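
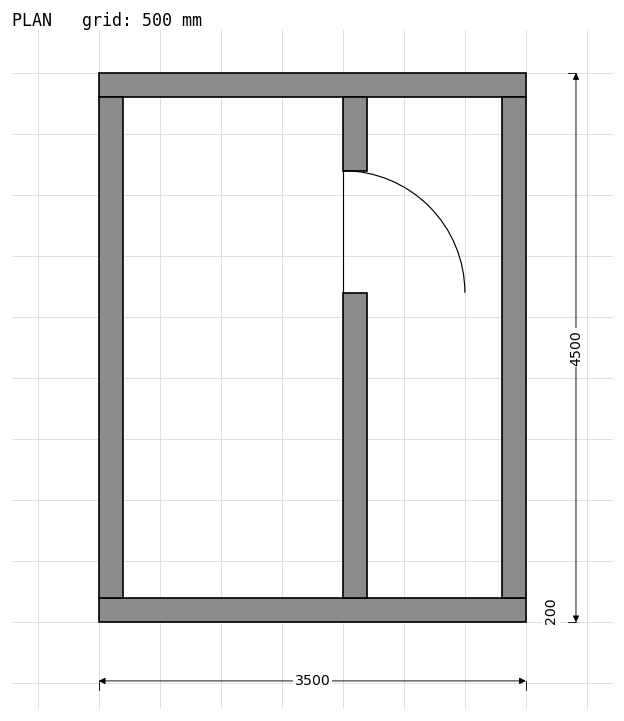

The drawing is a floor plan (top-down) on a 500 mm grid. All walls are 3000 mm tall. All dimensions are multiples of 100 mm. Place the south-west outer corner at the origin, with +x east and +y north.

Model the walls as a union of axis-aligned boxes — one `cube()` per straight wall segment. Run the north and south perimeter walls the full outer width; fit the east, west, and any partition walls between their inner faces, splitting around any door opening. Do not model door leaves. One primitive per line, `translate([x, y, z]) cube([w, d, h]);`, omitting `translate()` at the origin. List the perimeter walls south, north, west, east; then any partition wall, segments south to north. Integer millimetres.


cube([3500, 200, 3000]);
translate([0, 4300, 0]) cube([3500, 200, 3000]);
translate([0, 200, 0]) cube([200, 4100, 3000]);
translate([3300, 200, 0]) cube([200, 4100, 3000]);
translate([2000, 200, 0]) cube([200, 2500, 3000]);
translate([2000, 3700, 0]) cube([200, 600, 3000]);


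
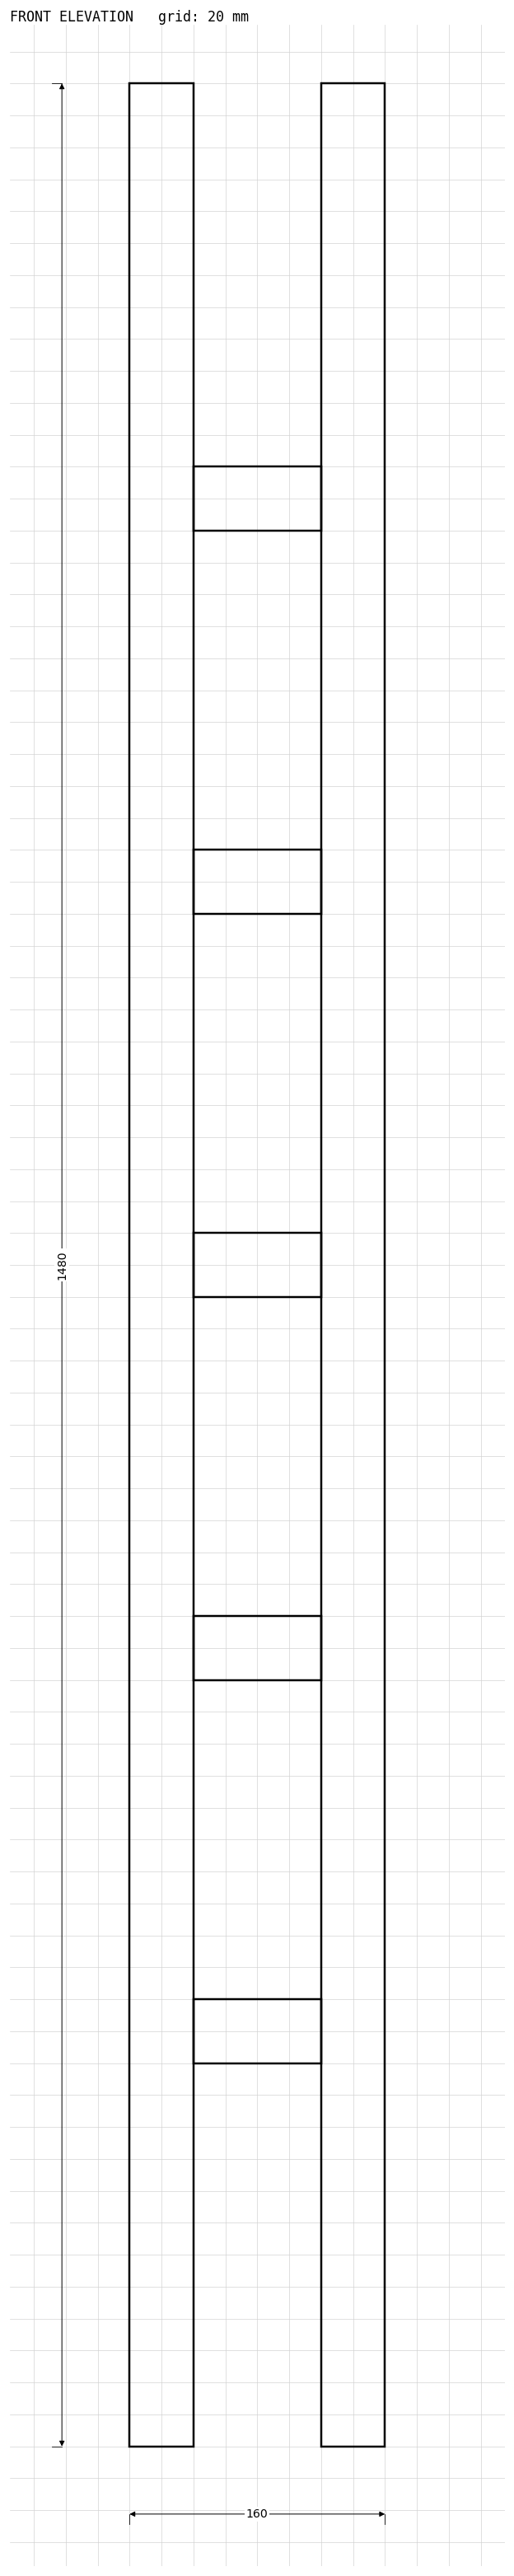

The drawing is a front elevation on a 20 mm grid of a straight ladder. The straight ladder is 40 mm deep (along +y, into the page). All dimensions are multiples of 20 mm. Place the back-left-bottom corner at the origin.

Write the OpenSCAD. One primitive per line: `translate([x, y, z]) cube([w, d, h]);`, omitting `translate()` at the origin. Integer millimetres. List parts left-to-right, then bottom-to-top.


cube([40, 40, 1480]);
translate([40, 0, 240]) cube([80, 40, 40]);
translate([40, 0, 480]) cube([80, 40, 40]);
translate([40, 0, 720]) cube([80, 40, 40]);
translate([40, 0, 960]) cube([80, 40, 40]);
translate([40, 0, 1200]) cube([80, 40, 40]);
translate([120, 0, 0]) cube([40, 40, 1480]);


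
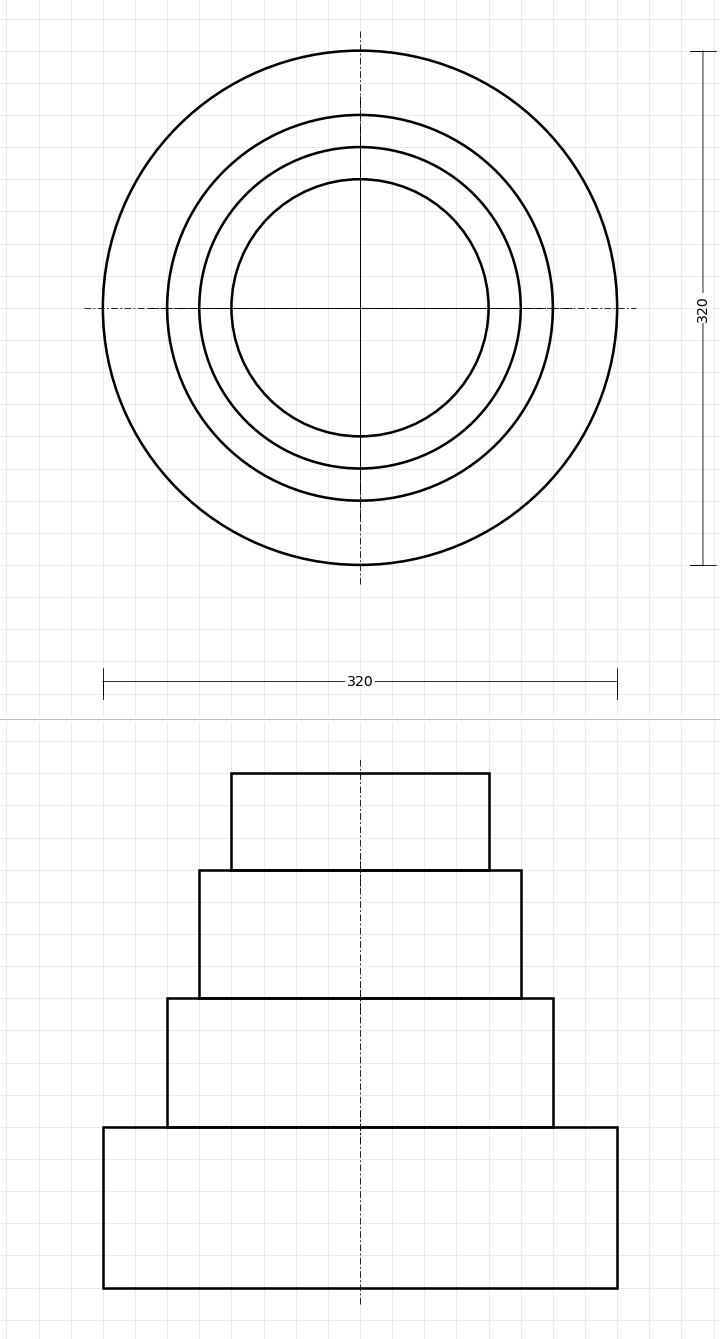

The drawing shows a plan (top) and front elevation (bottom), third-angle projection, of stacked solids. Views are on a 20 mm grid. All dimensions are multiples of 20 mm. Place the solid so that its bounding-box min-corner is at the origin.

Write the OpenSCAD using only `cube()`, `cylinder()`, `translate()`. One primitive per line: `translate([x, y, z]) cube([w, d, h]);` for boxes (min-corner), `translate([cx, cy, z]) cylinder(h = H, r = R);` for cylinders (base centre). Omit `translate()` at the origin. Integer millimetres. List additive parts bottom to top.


translate([160, 160, 0]) cylinder(h = 100, r = 160);
translate([160, 160, 100]) cylinder(h = 80, r = 120);
translate([160, 160, 180]) cylinder(h = 80, r = 100);
translate([160, 160, 260]) cylinder(h = 60, r = 80);


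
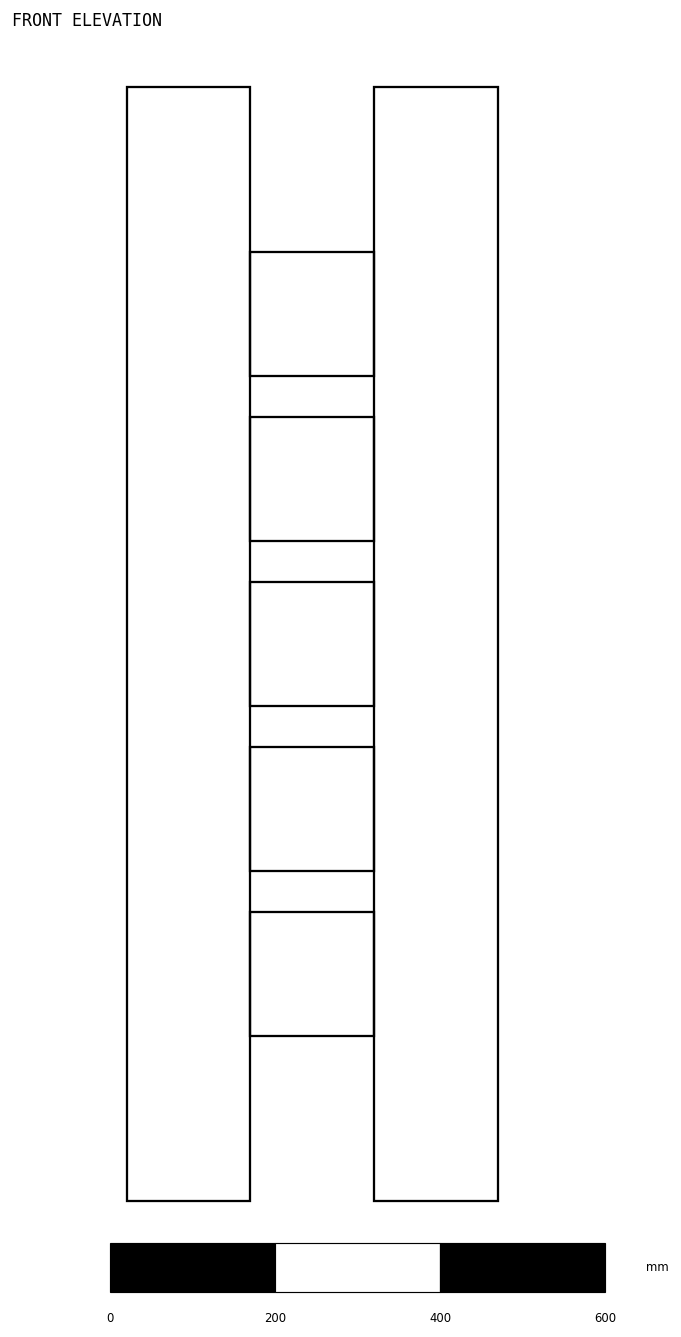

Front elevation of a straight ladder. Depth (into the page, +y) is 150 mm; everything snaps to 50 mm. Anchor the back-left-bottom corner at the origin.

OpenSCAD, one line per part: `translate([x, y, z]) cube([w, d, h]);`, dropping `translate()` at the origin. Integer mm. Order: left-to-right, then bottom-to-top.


cube([150, 150, 1350]);
translate([150, 0, 200]) cube([150, 150, 150]);
translate([150, 0, 400]) cube([150, 150, 150]);
translate([150, 0, 600]) cube([150, 150, 150]);
translate([150, 0, 800]) cube([150, 150, 150]);
translate([150, 0, 1000]) cube([150, 150, 150]);
translate([300, 0, 0]) cube([150, 150, 1350]);


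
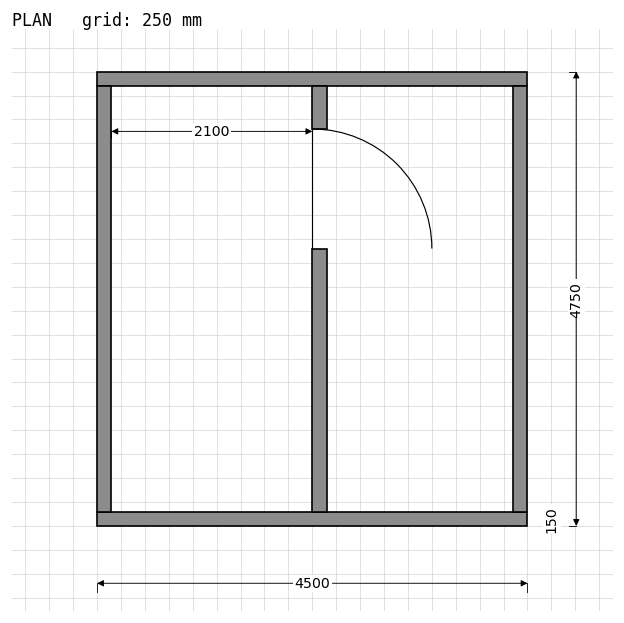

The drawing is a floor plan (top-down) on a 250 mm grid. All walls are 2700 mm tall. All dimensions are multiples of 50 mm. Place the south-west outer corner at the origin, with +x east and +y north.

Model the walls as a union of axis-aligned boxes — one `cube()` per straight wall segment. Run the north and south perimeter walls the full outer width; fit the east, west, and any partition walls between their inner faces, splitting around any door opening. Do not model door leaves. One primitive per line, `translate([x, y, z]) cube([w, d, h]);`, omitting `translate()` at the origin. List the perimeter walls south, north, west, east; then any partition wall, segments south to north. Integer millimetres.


cube([4500, 150, 2700]);
translate([0, 4600, 0]) cube([4500, 150, 2700]);
translate([0, 150, 0]) cube([150, 4450, 2700]);
translate([4350, 150, 0]) cube([150, 4450, 2700]);
translate([2250, 150, 0]) cube([150, 2750, 2700]);
translate([2250, 4150, 0]) cube([150, 450, 2700]);


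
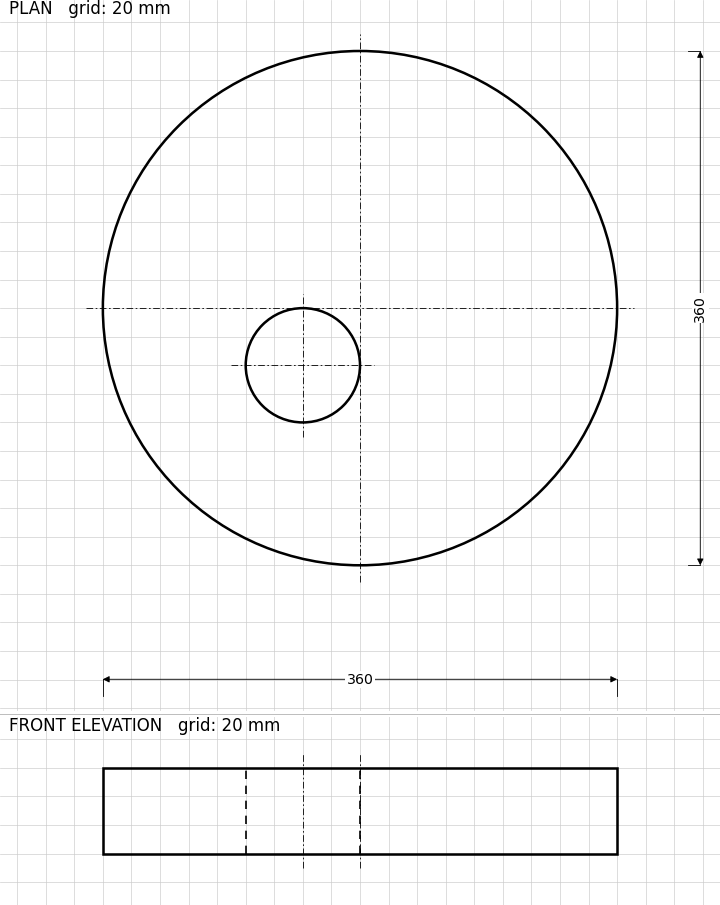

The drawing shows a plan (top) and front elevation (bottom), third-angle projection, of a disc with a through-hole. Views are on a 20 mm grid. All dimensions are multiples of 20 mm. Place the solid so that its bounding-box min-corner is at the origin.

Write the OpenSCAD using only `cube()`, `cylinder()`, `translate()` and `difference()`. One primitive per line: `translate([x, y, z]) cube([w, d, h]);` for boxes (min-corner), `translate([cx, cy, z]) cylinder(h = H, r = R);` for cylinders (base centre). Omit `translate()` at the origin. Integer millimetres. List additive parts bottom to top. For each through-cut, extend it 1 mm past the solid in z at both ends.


difference() {
  translate([180, 180, 0]) cylinder(h = 60, r = 180);
  translate([140, 140, -1]) cylinder(h = 62, r = 40);
}


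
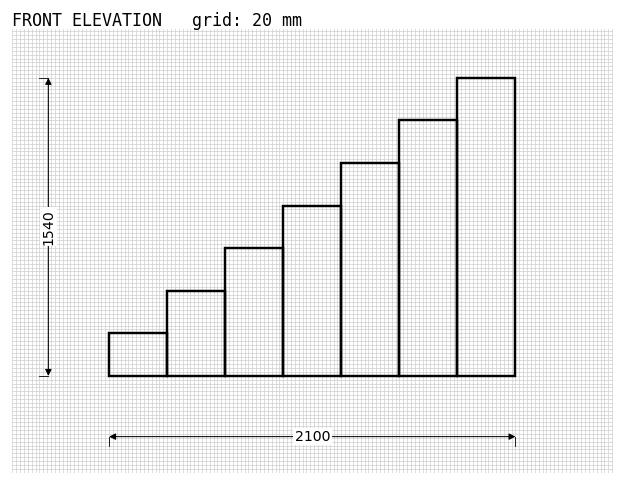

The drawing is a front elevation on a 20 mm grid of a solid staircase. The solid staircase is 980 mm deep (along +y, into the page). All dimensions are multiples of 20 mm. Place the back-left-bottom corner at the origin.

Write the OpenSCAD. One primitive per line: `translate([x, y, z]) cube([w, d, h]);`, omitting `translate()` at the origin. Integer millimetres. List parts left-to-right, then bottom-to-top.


cube([300, 980, 220]);
translate([300, 0, 0]) cube([300, 980, 440]);
translate([600, 0, 0]) cube([300, 980, 660]);
translate([900, 0, 0]) cube([300, 980, 880]);
translate([1200, 0, 0]) cube([300, 980, 1100]);
translate([1500, 0, 0]) cube([300, 980, 1320]);
translate([1800, 0, 0]) cube([300, 980, 1540]);


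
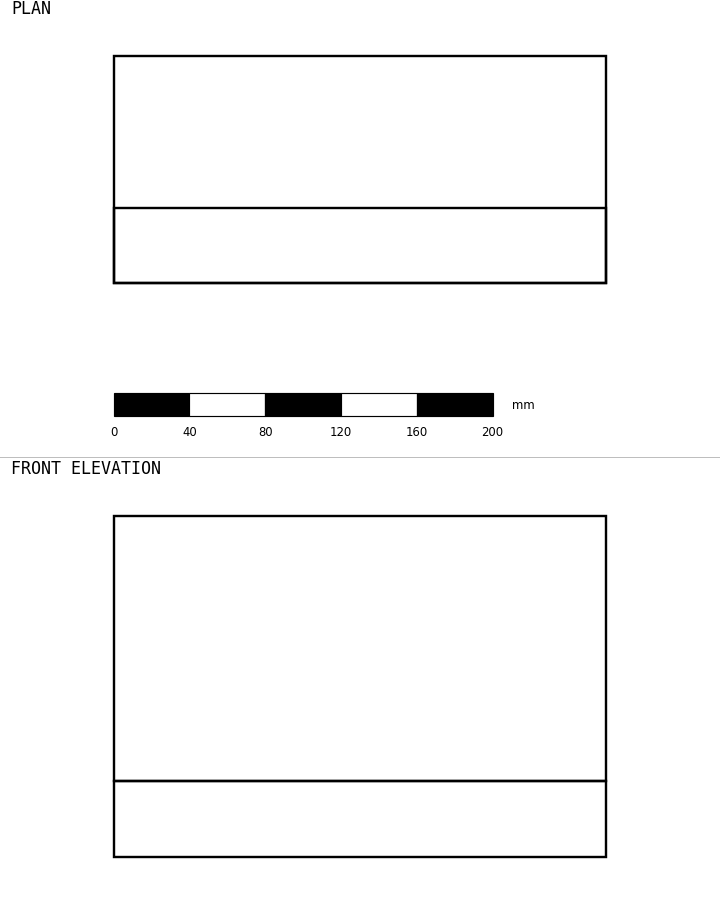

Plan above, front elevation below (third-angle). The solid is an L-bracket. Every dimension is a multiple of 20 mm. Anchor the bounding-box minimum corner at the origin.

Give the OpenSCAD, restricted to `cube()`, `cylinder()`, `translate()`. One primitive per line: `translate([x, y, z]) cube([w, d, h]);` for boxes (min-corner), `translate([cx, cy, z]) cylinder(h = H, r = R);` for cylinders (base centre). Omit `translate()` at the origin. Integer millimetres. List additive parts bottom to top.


cube([260, 120, 40]);
translate([0, 0, 40]) cube([260, 40, 140]);


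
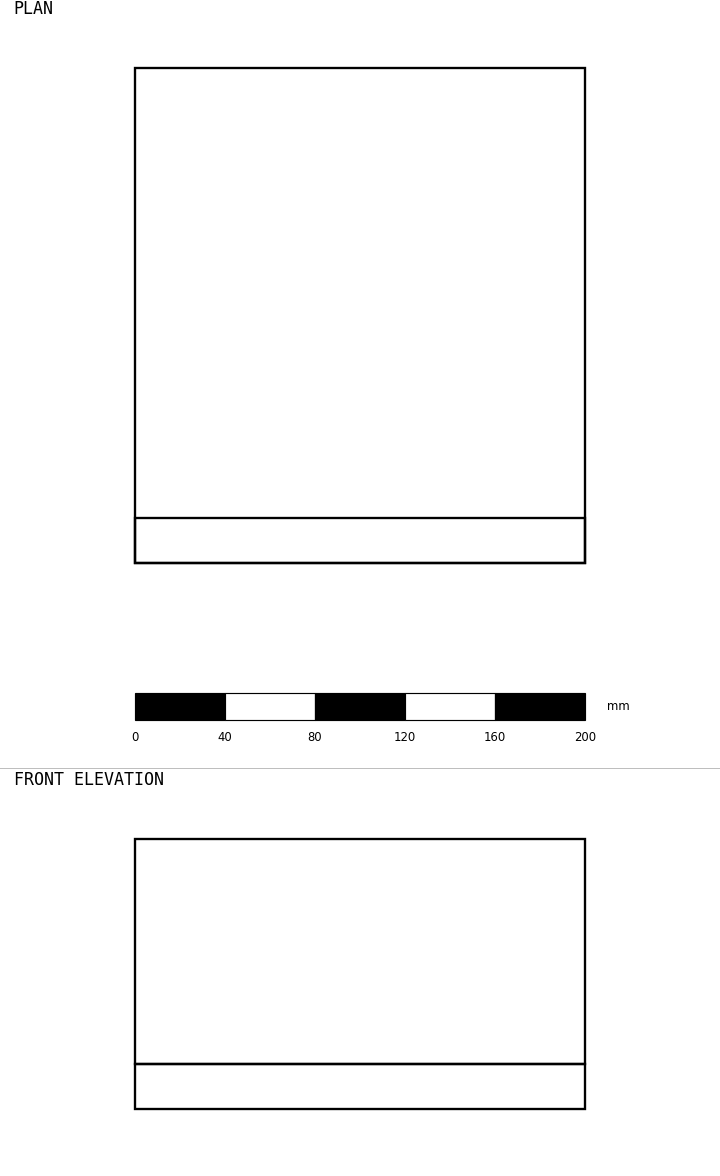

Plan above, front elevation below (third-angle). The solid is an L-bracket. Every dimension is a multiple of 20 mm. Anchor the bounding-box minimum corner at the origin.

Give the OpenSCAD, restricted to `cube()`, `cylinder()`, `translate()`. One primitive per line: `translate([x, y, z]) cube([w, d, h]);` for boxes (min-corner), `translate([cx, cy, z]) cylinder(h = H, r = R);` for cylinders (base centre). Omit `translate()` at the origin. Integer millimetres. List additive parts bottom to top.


cube([200, 220, 20]);
translate([0, 0, 20]) cube([200, 20, 100]);


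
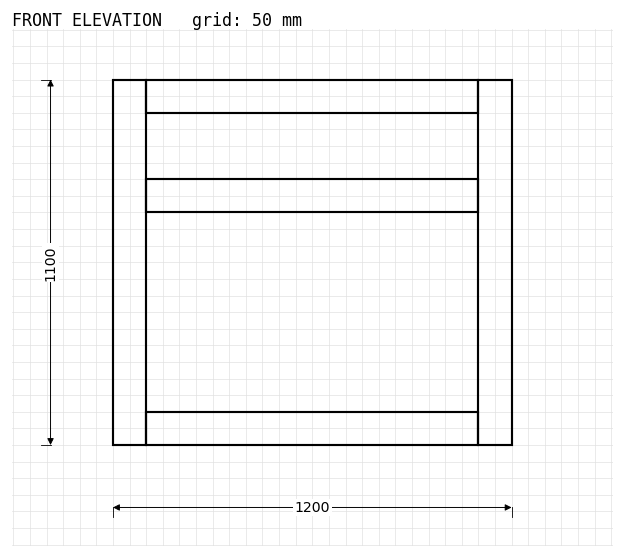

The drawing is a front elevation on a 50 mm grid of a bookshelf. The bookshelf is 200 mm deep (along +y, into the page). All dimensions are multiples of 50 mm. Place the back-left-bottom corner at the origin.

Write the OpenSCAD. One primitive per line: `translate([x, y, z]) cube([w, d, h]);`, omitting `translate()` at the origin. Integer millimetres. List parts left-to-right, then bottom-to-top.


cube([100, 200, 1100]);
translate([100, 0, 0]) cube([1000, 200, 100]);
translate([100, 0, 700]) cube([1000, 200, 100]);
translate([100, 0, 1000]) cube([1000, 200, 100]);
translate([1100, 0, 0]) cube([100, 200, 1100]);


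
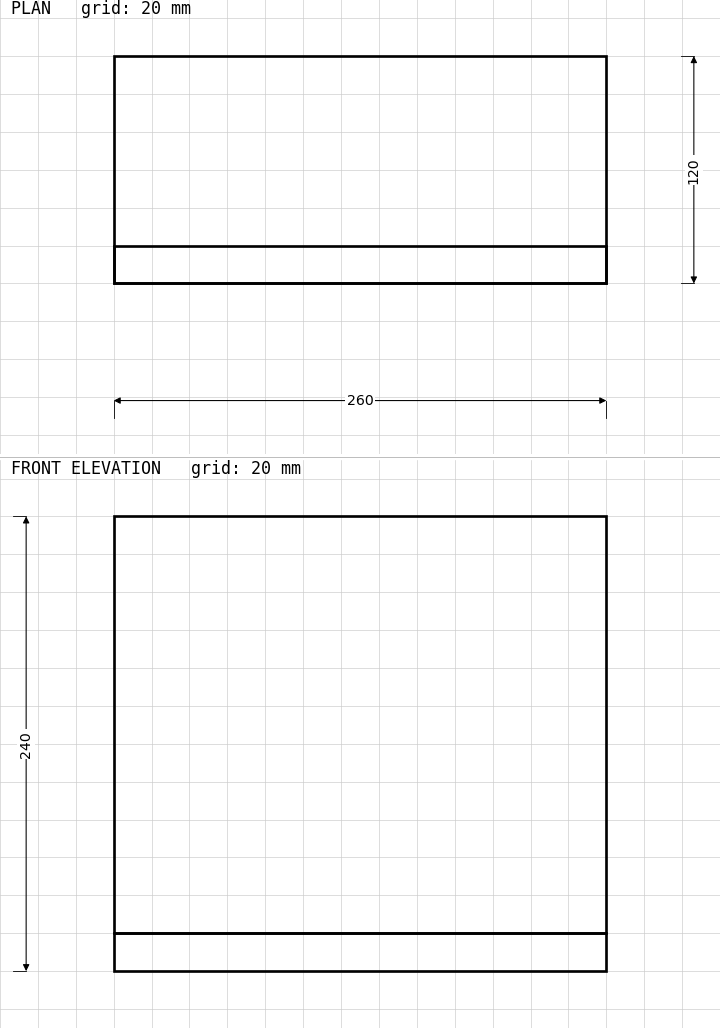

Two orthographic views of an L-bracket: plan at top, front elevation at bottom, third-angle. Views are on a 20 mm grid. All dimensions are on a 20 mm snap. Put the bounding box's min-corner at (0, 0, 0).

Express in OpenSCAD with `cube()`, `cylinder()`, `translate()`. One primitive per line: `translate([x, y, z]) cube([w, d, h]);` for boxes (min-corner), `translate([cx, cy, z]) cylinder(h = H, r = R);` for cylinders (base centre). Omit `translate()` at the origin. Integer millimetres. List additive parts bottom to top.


cube([260, 120, 20]);
translate([0, 0, 20]) cube([260, 20, 220]);


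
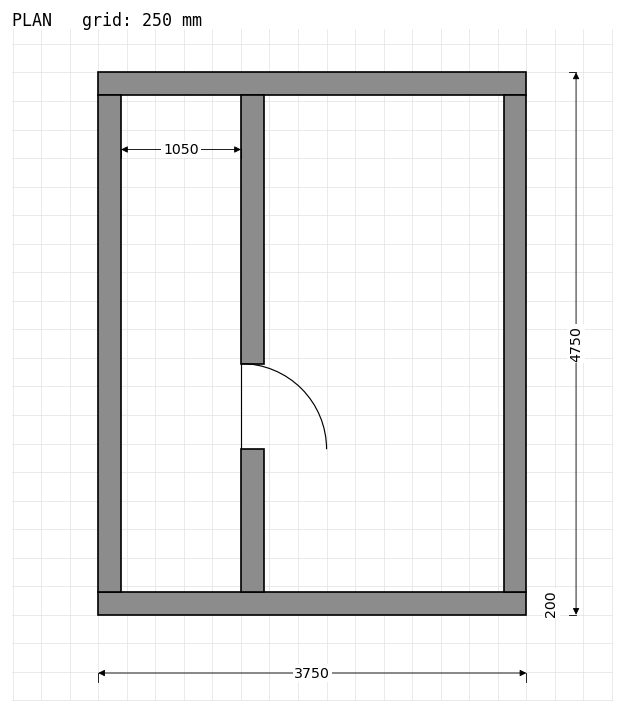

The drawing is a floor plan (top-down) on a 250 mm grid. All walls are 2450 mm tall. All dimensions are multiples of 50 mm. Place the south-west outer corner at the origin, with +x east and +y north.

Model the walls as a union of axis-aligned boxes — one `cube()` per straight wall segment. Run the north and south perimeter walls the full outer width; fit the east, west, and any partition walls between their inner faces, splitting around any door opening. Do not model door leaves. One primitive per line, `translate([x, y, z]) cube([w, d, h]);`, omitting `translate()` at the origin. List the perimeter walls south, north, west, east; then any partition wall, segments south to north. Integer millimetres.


cube([3750, 200, 2450]);
translate([0, 4550, 0]) cube([3750, 200, 2450]);
translate([0, 200, 0]) cube([200, 4350, 2450]);
translate([3550, 200, 0]) cube([200, 4350, 2450]);
translate([1250, 200, 0]) cube([200, 1250, 2450]);
translate([1250, 2200, 0]) cube([200, 2350, 2450]);


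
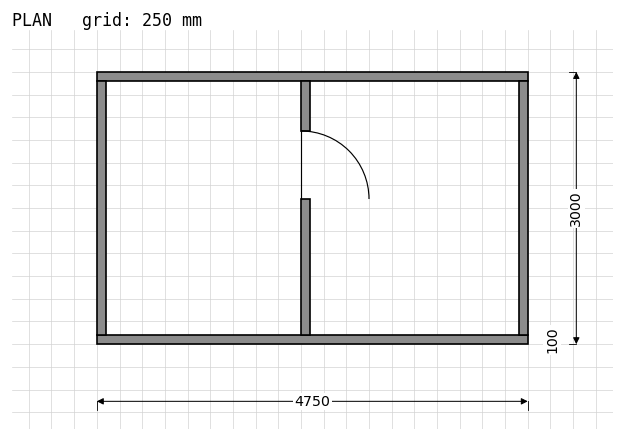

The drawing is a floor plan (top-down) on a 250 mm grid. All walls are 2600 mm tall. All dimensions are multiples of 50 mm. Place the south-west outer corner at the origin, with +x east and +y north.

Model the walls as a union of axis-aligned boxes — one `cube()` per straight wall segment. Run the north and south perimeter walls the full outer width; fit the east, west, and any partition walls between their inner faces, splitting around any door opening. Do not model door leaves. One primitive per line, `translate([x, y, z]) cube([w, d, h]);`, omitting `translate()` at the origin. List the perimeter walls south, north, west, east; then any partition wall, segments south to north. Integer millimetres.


cube([4750, 100, 2600]);
translate([0, 2900, 0]) cube([4750, 100, 2600]);
translate([0, 100, 0]) cube([100, 2800, 2600]);
translate([4650, 100, 0]) cube([100, 2800, 2600]);
translate([2250, 100, 0]) cube([100, 1500, 2600]);
translate([2250, 2350, 0]) cube([100, 550, 2600]);


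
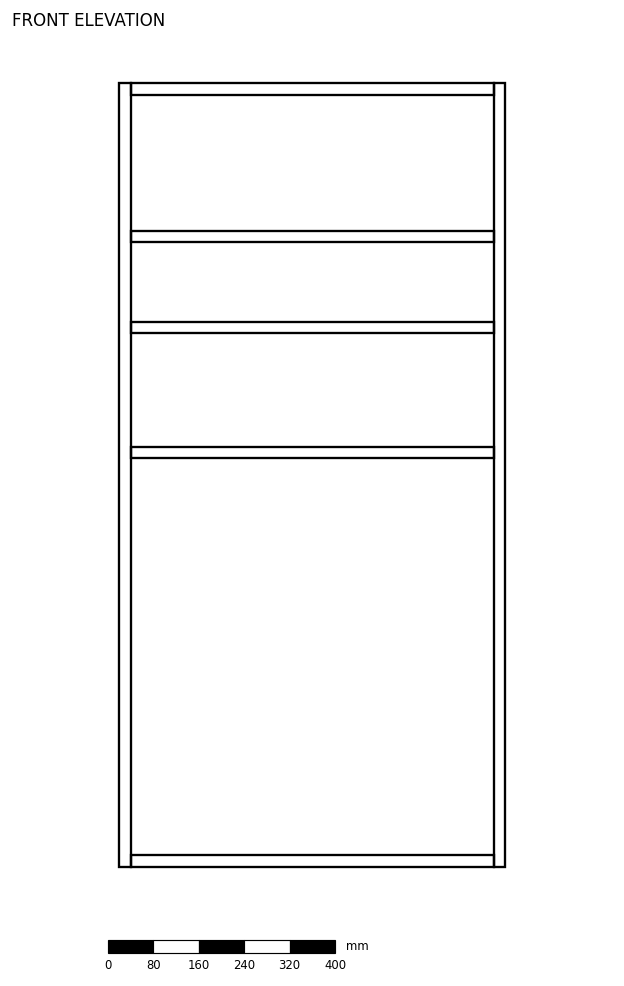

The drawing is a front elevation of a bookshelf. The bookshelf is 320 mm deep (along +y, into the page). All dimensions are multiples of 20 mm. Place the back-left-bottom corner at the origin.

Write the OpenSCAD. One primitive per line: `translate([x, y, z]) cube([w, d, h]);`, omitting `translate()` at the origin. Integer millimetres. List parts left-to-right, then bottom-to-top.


cube([20, 320, 1380]);
translate([20, 0, 0]) cube([640, 320, 20]);
translate([20, 0, 720]) cube([640, 320, 20]);
translate([20, 0, 940]) cube([640, 320, 20]);
translate([20, 0, 1100]) cube([640, 320, 20]);
translate([20, 0, 1360]) cube([640, 320, 20]);
translate([660, 0, 0]) cube([20, 320, 1380]);


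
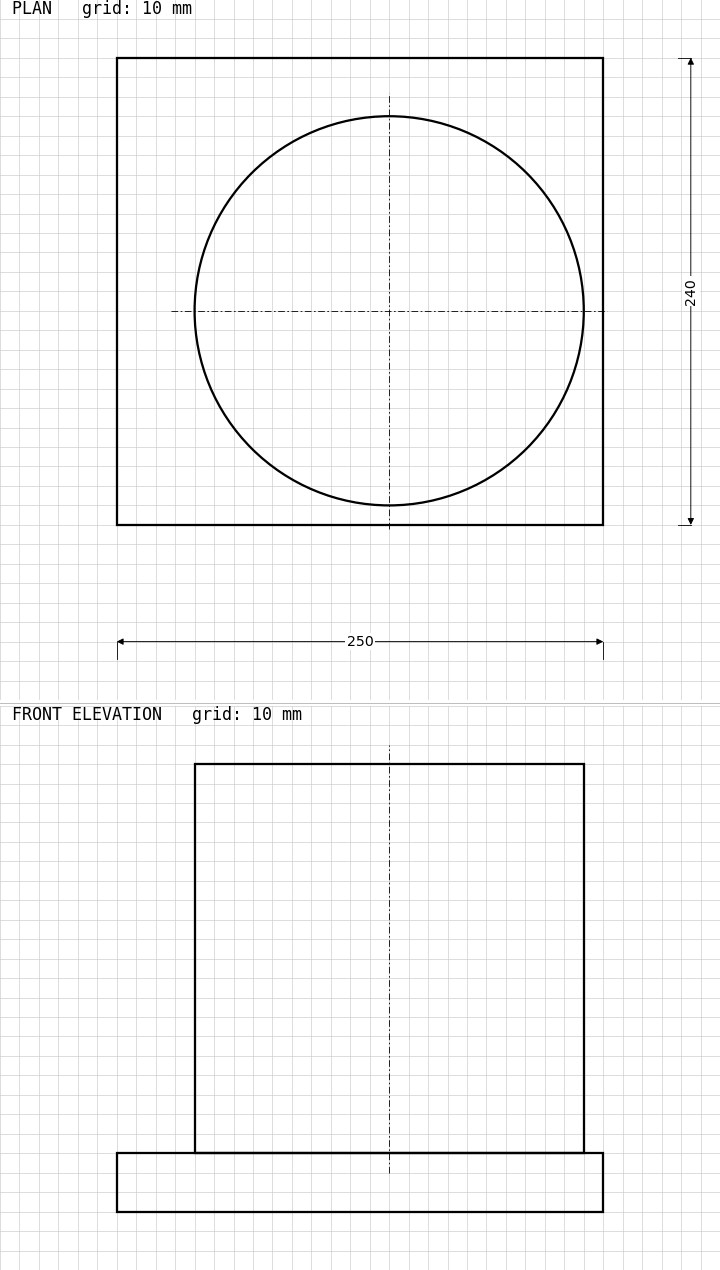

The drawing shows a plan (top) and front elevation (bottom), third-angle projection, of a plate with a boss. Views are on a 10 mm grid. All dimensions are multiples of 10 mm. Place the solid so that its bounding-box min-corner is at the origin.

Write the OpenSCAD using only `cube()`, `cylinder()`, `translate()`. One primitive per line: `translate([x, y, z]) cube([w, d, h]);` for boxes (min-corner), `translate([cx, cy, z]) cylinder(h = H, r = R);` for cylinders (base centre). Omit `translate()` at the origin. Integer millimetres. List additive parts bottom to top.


cube([250, 240, 30]);
translate([140, 110, 30]) cylinder(h = 200, r = 100);


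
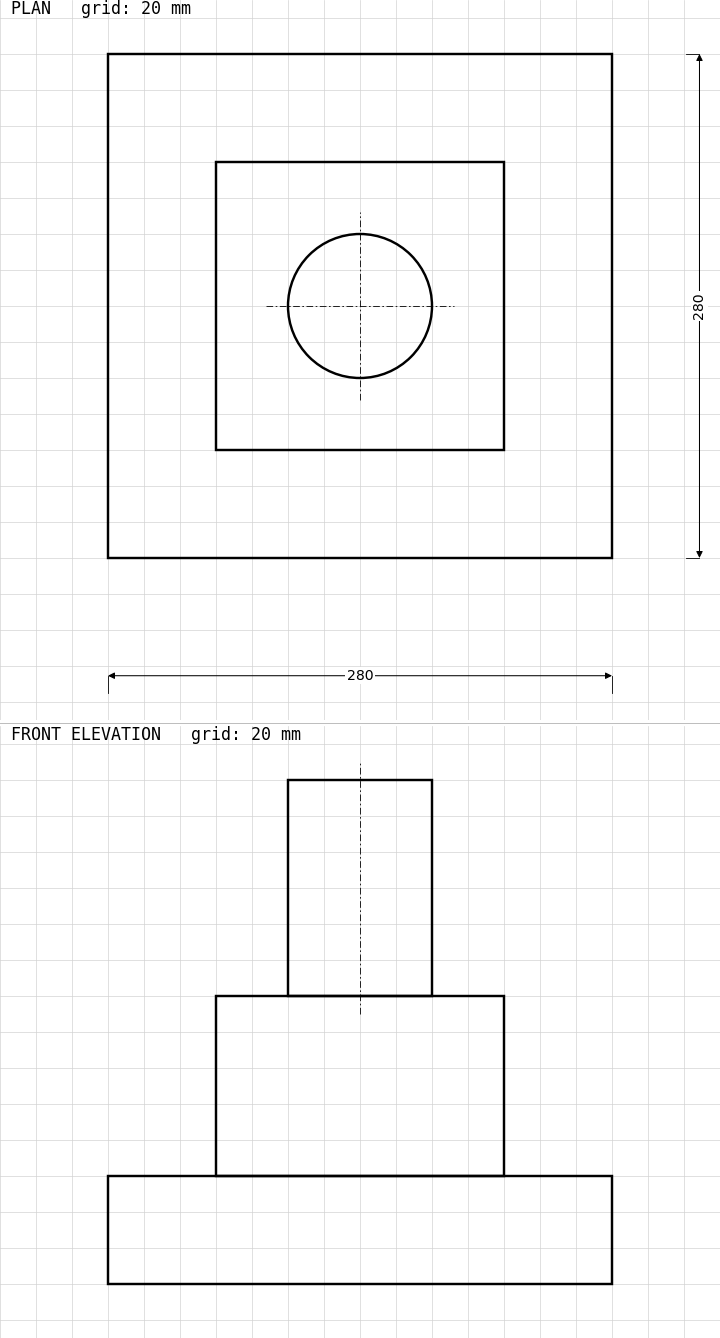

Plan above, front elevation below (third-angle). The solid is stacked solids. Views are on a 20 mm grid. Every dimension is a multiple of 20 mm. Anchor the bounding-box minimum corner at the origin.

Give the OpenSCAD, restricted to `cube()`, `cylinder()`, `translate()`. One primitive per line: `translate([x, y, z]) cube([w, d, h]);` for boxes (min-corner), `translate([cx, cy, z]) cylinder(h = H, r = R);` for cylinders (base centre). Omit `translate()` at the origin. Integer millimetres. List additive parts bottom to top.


cube([280, 280, 60]);
translate([60, 60, 60]) cube([160, 160, 100]);
translate([140, 140, 160]) cylinder(h = 120, r = 40);


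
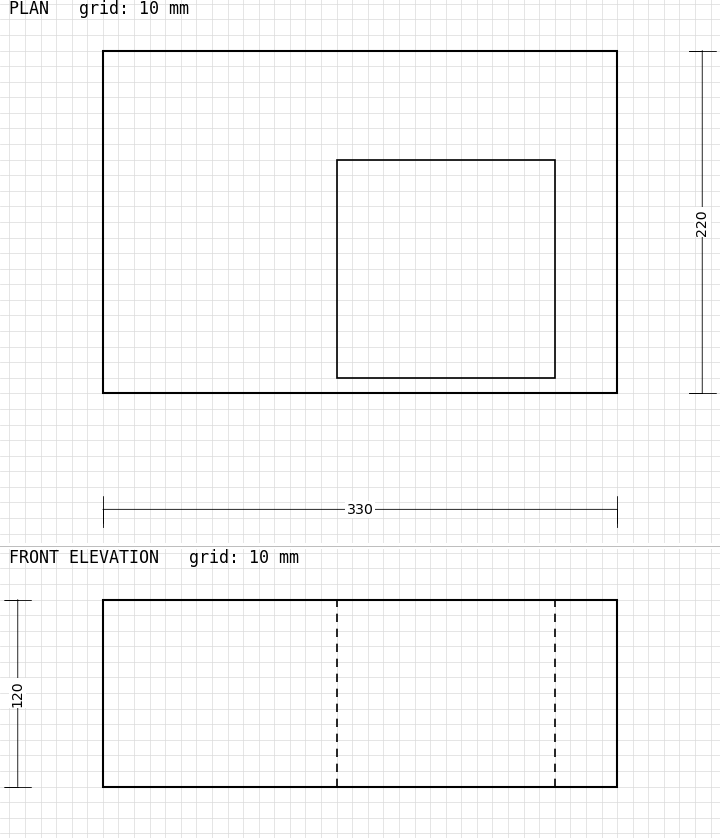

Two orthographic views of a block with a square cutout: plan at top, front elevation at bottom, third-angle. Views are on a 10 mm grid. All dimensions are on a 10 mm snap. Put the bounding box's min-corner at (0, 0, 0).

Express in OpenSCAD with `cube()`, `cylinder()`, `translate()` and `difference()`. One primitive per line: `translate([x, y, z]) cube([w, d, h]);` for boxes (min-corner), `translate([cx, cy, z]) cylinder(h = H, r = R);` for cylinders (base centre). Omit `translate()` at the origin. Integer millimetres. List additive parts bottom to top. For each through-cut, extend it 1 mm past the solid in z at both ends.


difference() {
  cube([330, 220, 120]);
  translate([150, 10, -1]) cube([140, 140, 122]);
}


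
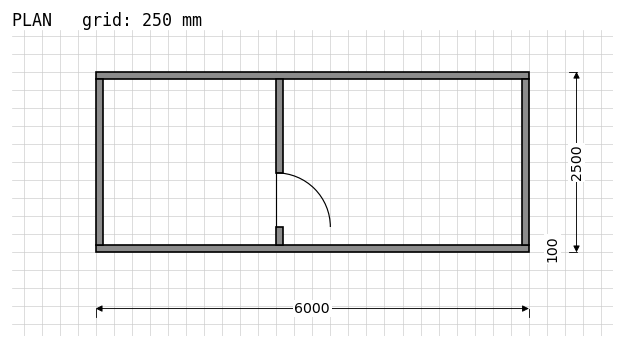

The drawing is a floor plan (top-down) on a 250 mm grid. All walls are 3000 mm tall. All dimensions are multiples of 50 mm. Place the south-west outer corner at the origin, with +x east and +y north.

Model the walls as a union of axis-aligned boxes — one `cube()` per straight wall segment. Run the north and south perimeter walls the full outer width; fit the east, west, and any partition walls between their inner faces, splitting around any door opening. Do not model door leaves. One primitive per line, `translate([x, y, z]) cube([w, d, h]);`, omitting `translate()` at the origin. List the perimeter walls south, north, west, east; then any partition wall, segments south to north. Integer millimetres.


cube([6000, 100, 3000]);
translate([0, 2400, 0]) cube([6000, 100, 3000]);
translate([0, 100, 0]) cube([100, 2300, 3000]);
translate([5900, 100, 0]) cube([100, 2300, 3000]);
translate([2500, 100, 0]) cube([100, 250, 3000]);
translate([2500, 1100, 0]) cube([100, 1300, 3000]);


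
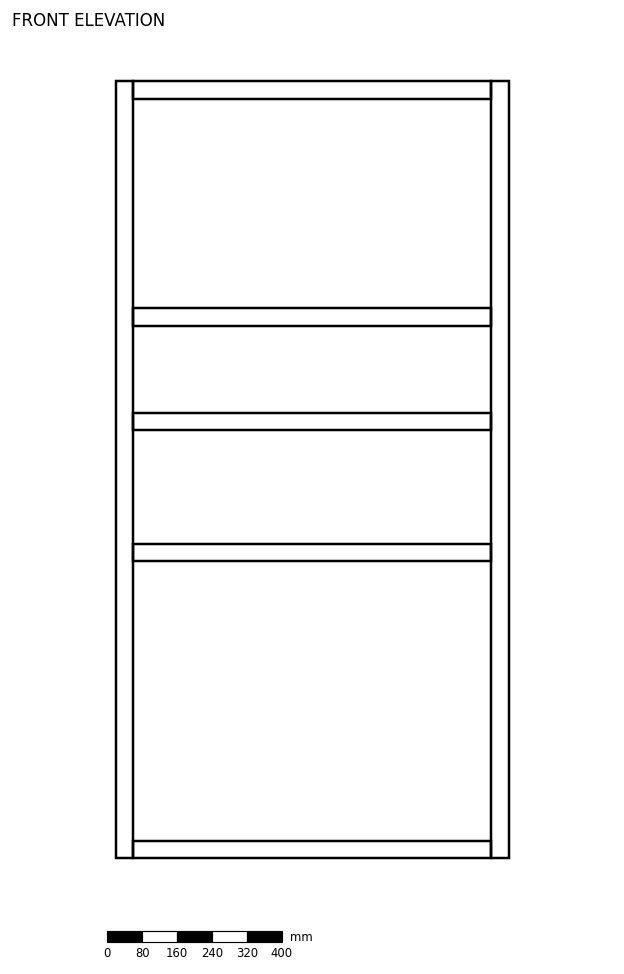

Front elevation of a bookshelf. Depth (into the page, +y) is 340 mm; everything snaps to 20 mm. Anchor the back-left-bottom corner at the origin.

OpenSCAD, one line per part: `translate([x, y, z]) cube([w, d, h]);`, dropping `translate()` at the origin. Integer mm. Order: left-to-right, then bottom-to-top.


cube([40, 340, 1780]);
translate([40, 0, 0]) cube([820, 340, 40]);
translate([40, 0, 680]) cube([820, 340, 40]);
translate([40, 0, 980]) cube([820, 340, 40]);
translate([40, 0, 1220]) cube([820, 340, 40]);
translate([40, 0, 1740]) cube([820, 340, 40]);
translate([860, 0, 0]) cube([40, 340, 1780]);


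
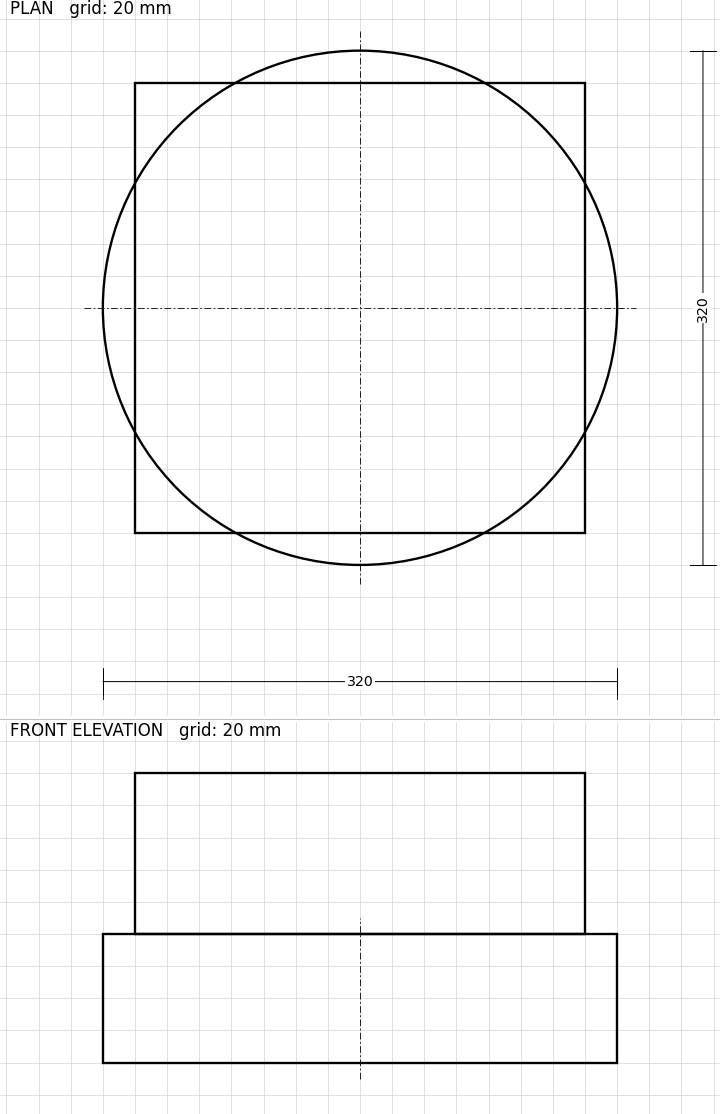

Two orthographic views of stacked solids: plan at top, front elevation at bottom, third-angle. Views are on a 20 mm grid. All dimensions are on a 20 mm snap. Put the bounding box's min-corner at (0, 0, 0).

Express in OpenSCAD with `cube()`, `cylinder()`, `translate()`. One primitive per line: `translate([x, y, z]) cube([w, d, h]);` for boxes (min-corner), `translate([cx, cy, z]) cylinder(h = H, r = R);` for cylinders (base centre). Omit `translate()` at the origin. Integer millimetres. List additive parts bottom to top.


translate([160, 160, 0]) cylinder(h = 80, r = 160);
translate([20, 20, 80]) cube([280, 280, 100]);


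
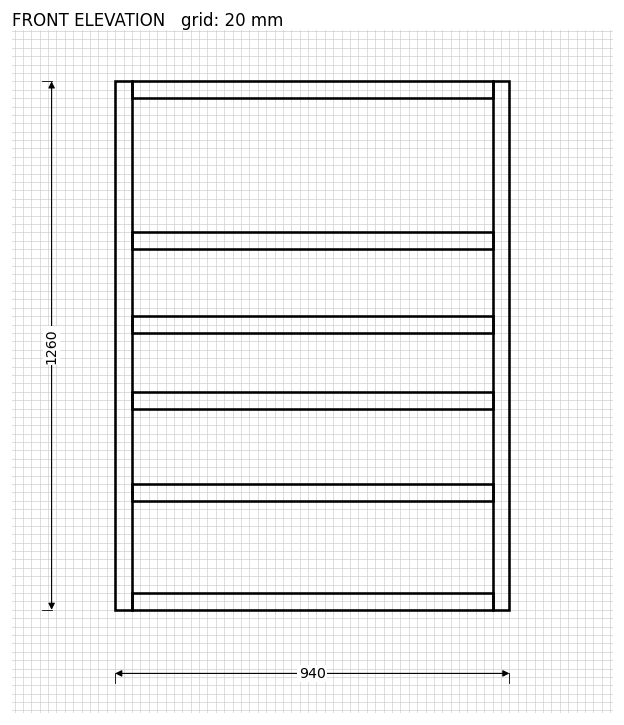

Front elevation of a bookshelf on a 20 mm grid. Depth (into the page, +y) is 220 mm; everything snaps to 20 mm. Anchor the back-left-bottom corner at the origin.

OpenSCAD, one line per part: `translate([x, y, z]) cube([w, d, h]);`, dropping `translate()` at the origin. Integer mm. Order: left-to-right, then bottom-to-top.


cube([40, 220, 1260]);
translate([40, 0, 0]) cube([860, 220, 40]);
translate([40, 0, 260]) cube([860, 220, 40]);
translate([40, 0, 480]) cube([860, 220, 40]);
translate([40, 0, 660]) cube([860, 220, 40]);
translate([40, 0, 860]) cube([860, 220, 40]);
translate([40, 0, 1220]) cube([860, 220, 40]);
translate([900, 0, 0]) cube([40, 220, 1260]);


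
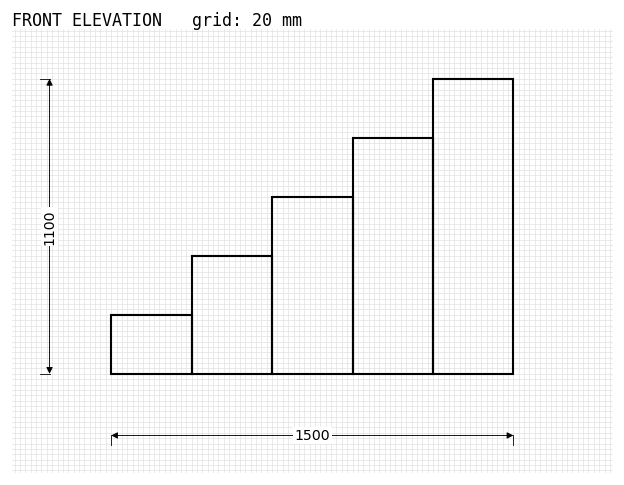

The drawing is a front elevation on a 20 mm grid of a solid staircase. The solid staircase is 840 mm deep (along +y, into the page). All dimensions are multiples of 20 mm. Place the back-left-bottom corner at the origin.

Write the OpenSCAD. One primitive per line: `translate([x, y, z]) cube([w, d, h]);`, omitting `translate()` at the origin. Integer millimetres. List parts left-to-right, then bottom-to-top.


cube([300, 840, 220]);
translate([300, 0, 0]) cube([300, 840, 440]);
translate([600, 0, 0]) cube([300, 840, 660]);
translate([900, 0, 0]) cube([300, 840, 880]);
translate([1200, 0, 0]) cube([300, 840, 1100]);


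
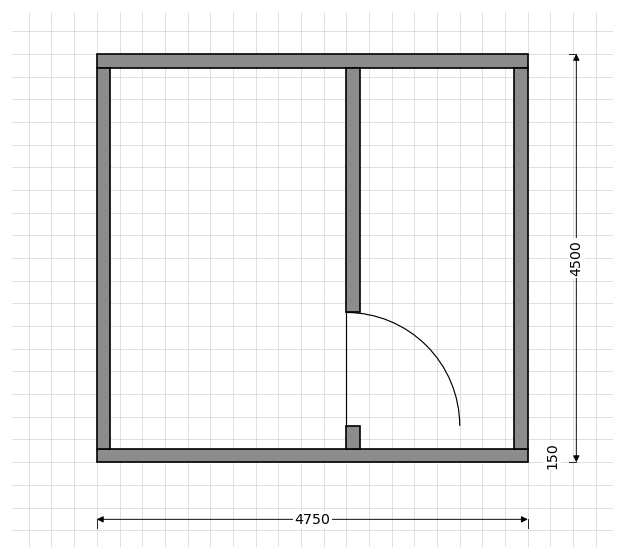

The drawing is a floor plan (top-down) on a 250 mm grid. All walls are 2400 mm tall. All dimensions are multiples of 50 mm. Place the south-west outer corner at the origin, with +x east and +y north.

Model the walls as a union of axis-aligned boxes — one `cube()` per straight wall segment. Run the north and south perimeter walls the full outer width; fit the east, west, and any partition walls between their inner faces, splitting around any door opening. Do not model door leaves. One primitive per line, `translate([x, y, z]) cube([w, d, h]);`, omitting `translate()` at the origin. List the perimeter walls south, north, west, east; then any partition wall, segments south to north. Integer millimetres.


cube([4750, 150, 2400]);
translate([0, 4350, 0]) cube([4750, 150, 2400]);
translate([0, 150, 0]) cube([150, 4200, 2400]);
translate([4600, 150, 0]) cube([150, 4200, 2400]);
translate([2750, 150, 0]) cube([150, 250, 2400]);
translate([2750, 1650, 0]) cube([150, 2700, 2400]);


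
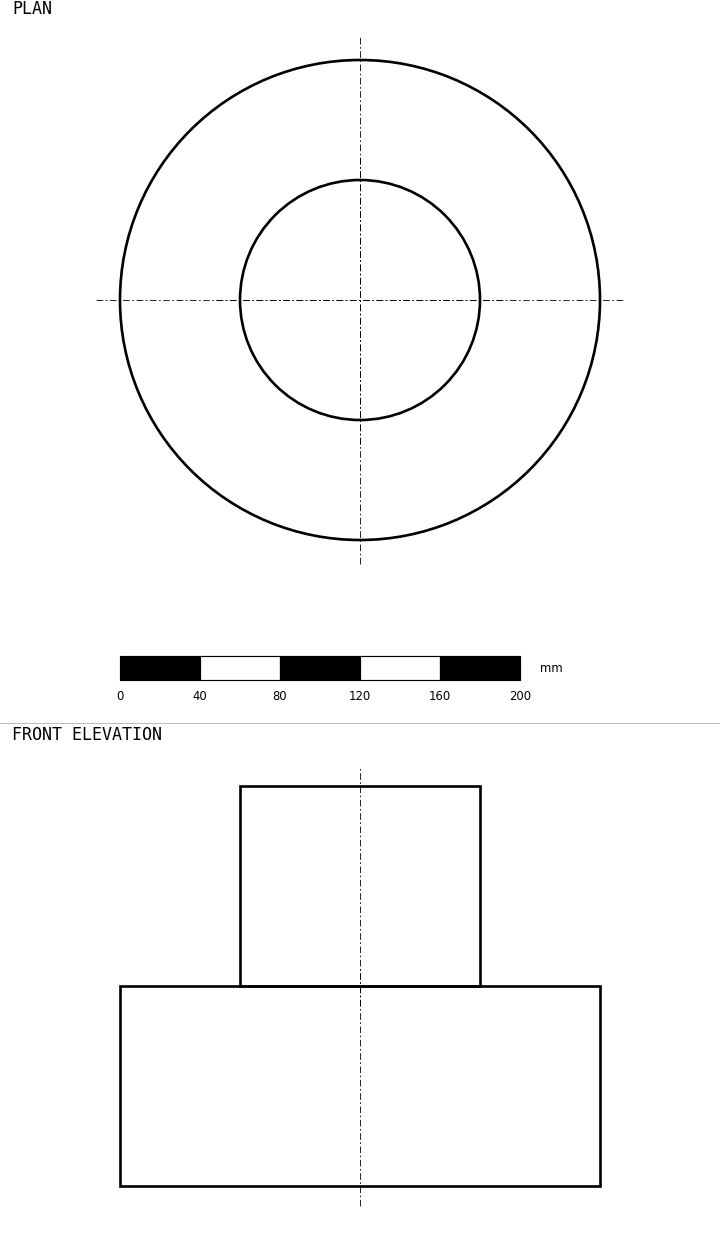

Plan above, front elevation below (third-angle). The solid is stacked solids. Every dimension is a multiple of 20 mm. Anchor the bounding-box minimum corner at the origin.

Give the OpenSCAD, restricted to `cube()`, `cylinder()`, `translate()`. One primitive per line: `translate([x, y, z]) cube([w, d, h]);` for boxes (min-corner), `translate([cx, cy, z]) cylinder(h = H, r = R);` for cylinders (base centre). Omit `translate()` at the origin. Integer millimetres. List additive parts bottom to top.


translate([120, 120, 0]) cylinder(h = 100, r = 120);
translate([120, 120, 100]) cylinder(h = 100, r = 60);


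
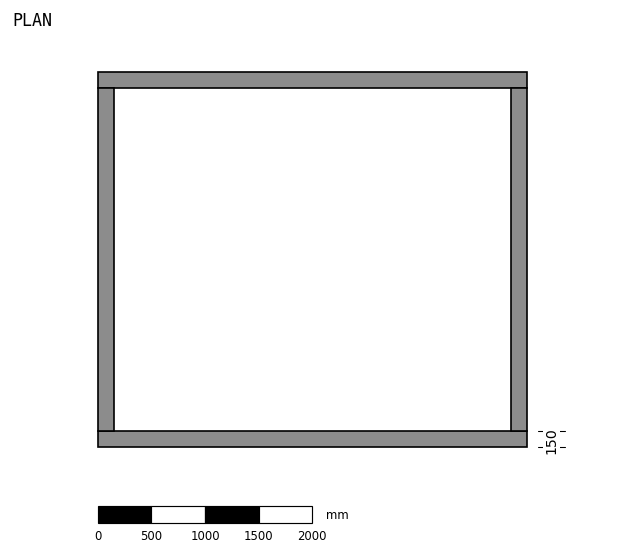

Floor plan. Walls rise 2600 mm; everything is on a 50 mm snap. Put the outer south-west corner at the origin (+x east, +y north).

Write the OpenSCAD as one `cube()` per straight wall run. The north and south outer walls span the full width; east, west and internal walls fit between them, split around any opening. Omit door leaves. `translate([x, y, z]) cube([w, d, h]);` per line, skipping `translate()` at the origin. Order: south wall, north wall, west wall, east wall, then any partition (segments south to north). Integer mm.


cube([4000, 150, 2600]);
translate([0, 3350, 0]) cube([4000, 150, 2600]);
translate([0, 150, 0]) cube([150, 3200, 2600]);
translate([3850, 150, 0]) cube([150, 3200, 2600]);


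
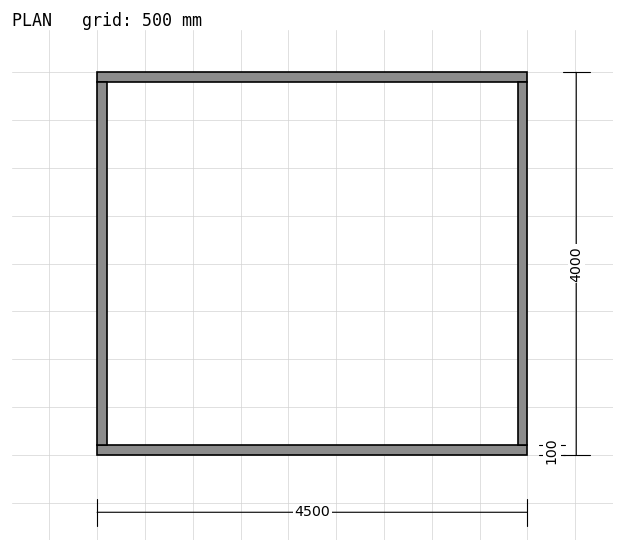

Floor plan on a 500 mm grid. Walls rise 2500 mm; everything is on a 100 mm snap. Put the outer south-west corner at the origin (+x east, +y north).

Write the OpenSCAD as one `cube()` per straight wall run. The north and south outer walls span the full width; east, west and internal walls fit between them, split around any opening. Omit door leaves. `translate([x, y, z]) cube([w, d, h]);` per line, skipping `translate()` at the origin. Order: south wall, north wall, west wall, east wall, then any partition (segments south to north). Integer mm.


cube([4500, 100, 2500]);
translate([0, 3900, 0]) cube([4500, 100, 2500]);
translate([0, 100, 0]) cube([100, 3800, 2500]);
translate([4400, 100, 0]) cube([100, 3800, 2500]);


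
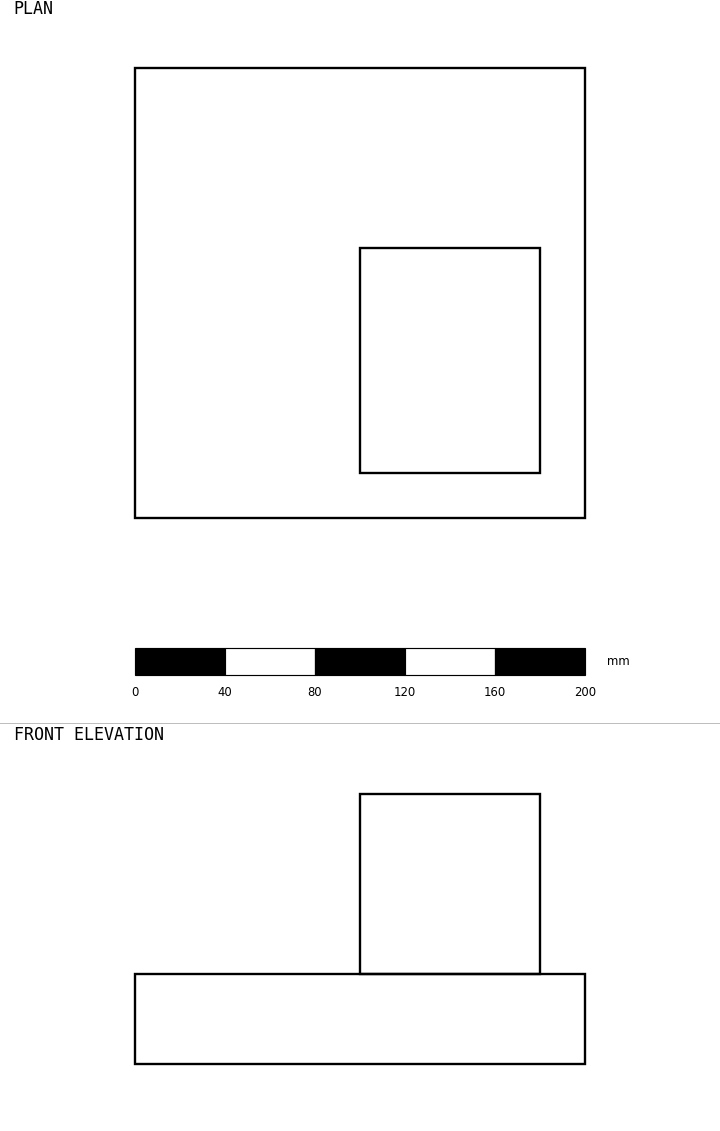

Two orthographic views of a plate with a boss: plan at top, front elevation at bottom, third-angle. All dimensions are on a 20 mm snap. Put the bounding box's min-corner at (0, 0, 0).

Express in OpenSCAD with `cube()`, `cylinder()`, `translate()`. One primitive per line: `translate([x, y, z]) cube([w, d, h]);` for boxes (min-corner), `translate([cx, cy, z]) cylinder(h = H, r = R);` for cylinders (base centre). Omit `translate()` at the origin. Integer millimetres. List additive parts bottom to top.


cube([200, 200, 40]);
translate([100, 20, 40]) cube([80, 100, 80]);


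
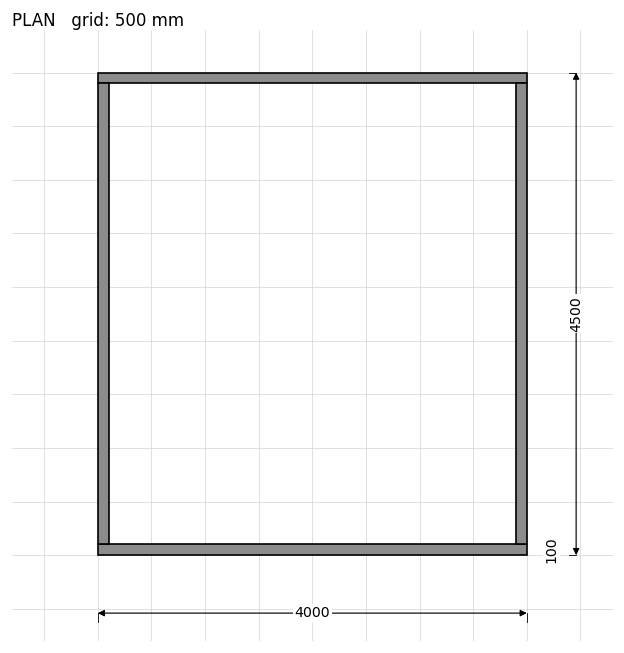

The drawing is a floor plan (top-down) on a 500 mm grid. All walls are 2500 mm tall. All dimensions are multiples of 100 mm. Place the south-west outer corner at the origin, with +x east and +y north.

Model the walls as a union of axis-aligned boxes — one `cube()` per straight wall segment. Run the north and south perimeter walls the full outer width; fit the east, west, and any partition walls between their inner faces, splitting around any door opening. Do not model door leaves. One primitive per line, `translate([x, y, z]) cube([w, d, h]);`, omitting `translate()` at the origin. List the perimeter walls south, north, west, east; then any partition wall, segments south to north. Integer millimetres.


cube([4000, 100, 2500]);
translate([0, 4400, 0]) cube([4000, 100, 2500]);
translate([0, 100, 0]) cube([100, 4300, 2500]);
translate([3900, 100, 0]) cube([100, 4300, 2500]);


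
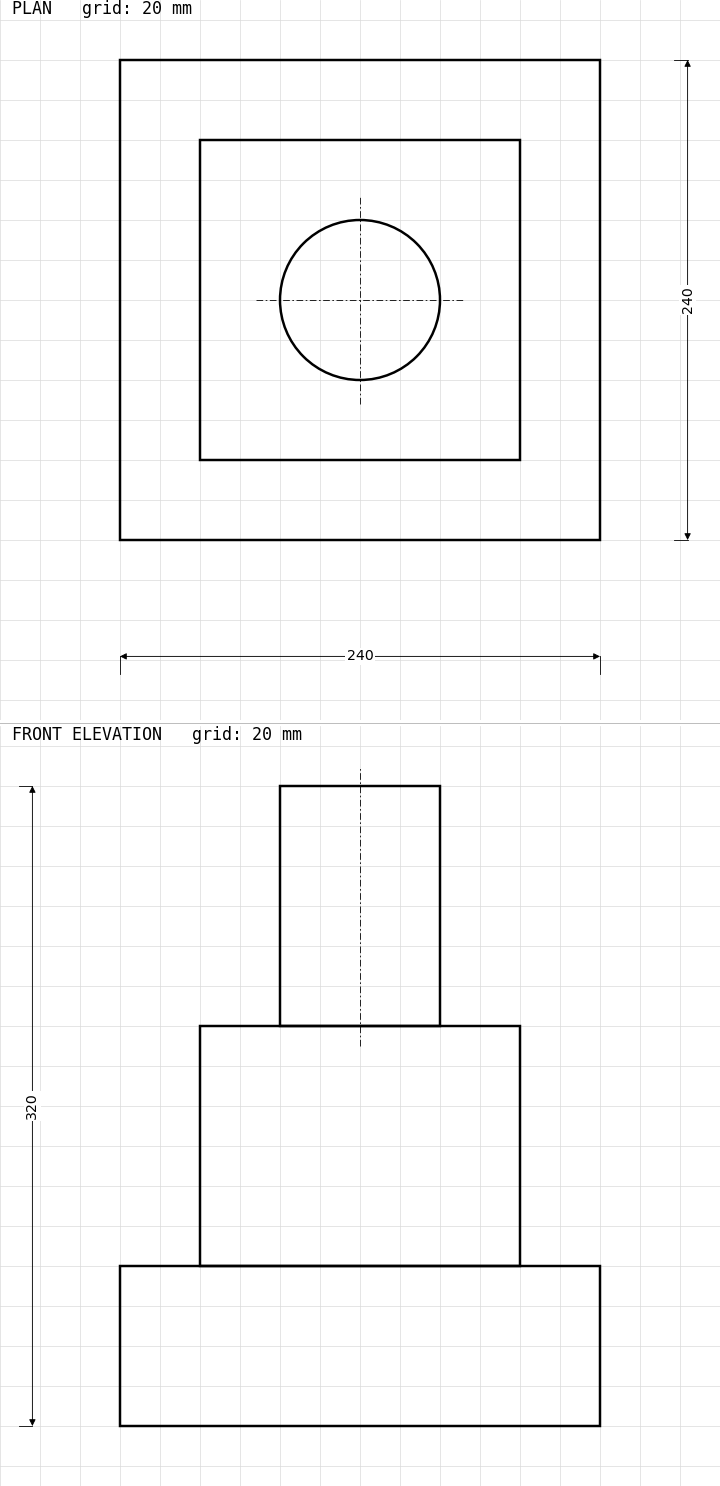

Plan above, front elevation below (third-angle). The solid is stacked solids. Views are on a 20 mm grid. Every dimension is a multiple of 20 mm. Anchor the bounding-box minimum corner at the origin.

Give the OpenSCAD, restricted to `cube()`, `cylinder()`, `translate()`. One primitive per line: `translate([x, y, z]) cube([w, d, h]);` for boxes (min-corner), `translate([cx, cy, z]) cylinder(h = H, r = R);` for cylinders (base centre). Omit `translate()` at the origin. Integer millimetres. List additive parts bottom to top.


cube([240, 240, 80]);
translate([40, 40, 80]) cube([160, 160, 120]);
translate([120, 120, 200]) cylinder(h = 120, r = 40);


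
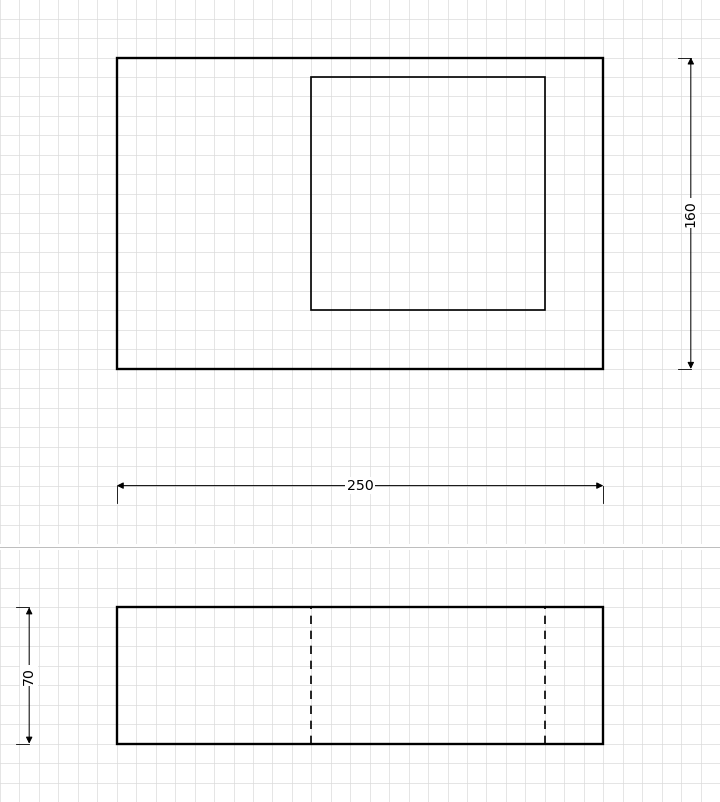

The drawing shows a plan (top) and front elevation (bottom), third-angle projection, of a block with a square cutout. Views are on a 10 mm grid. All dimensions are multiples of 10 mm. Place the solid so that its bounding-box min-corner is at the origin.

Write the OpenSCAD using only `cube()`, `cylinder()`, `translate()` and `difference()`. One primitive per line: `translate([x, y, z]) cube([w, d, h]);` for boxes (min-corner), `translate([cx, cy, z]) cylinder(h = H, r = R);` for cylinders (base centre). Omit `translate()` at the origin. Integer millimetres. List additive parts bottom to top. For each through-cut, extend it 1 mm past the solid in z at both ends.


difference() {
  cube([250, 160, 70]);
  translate([100, 30, -1]) cube([120, 120, 72]);
}


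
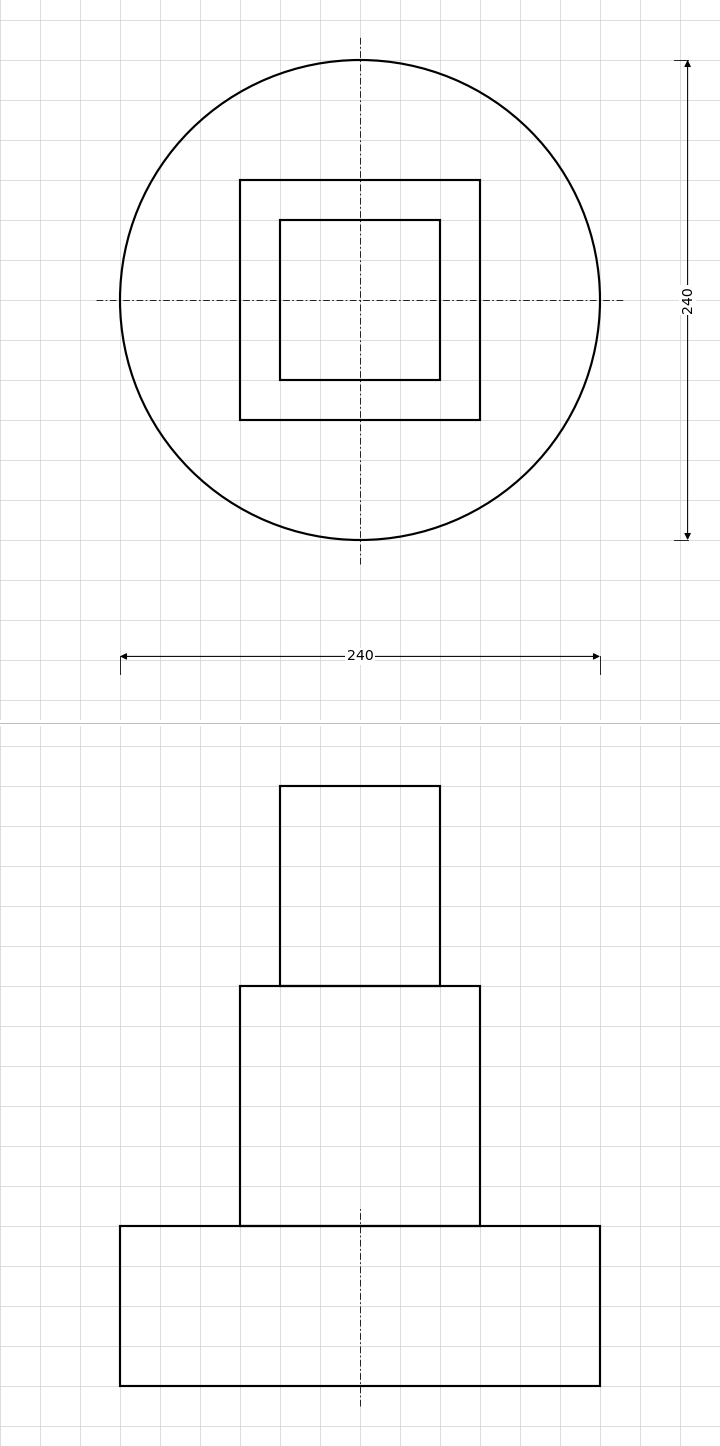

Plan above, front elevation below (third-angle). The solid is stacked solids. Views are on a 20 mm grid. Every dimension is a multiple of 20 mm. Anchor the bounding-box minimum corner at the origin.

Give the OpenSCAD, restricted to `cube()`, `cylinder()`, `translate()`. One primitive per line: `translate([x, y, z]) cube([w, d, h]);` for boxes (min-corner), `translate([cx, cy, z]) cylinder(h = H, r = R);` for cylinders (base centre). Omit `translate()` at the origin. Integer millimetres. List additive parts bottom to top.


translate([120, 120, 0]) cylinder(h = 80, r = 120);
translate([60, 60, 80]) cube([120, 120, 120]);
translate([80, 80, 200]) cube([80, 80, 100]);


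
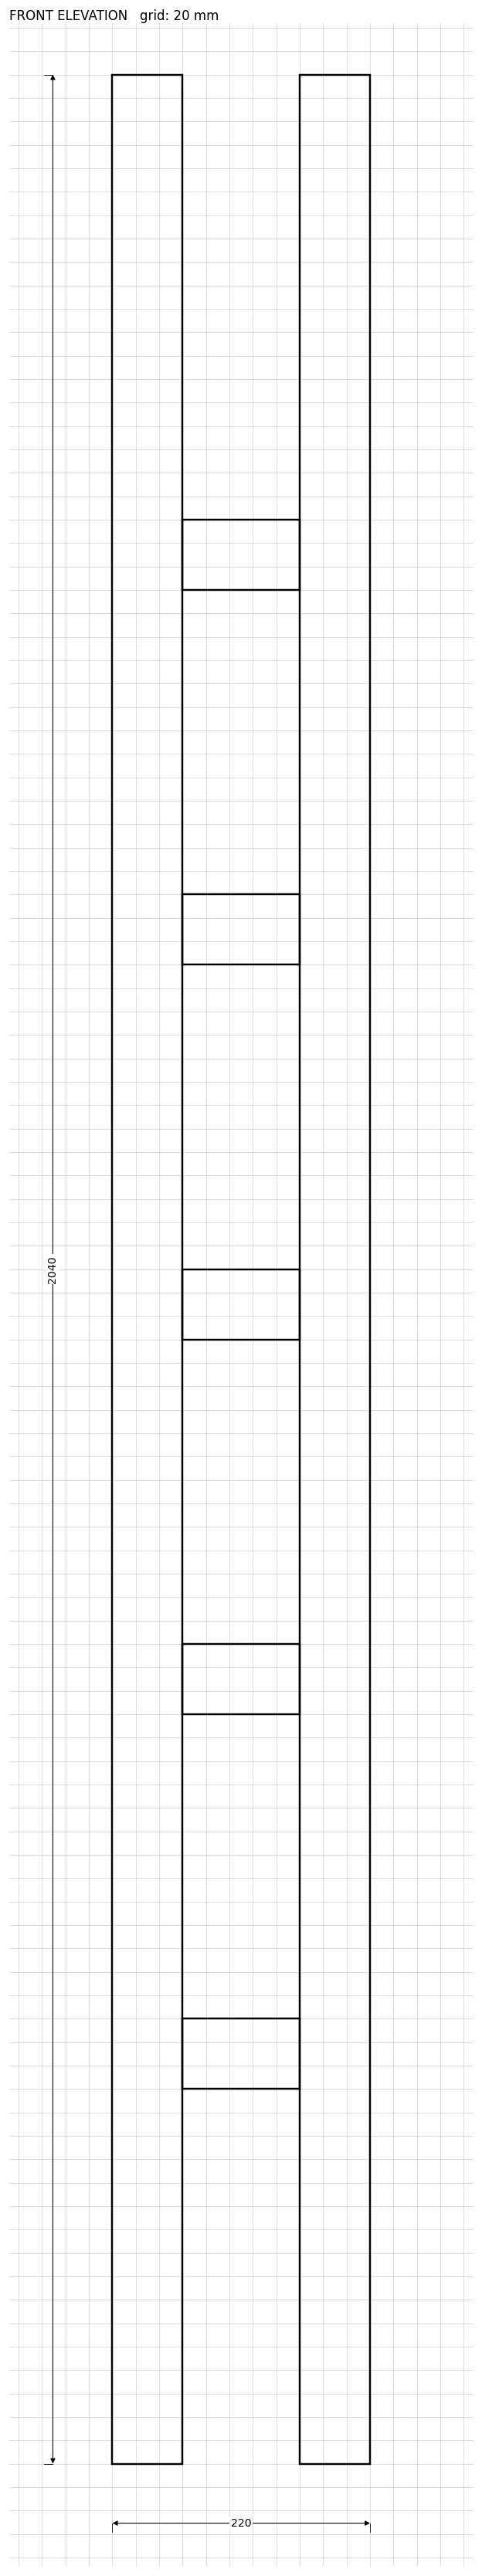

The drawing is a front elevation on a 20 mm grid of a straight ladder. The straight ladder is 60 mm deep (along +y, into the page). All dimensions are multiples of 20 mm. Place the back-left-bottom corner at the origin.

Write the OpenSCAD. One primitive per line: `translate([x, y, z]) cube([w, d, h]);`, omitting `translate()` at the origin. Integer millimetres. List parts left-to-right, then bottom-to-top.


cube([60, 60, 2040]);
translate([60, 0, 320]) cube([100, 60, 60]);
translate([60, 0, 640]) cube([100, 60, 60]);
translate([60, 0, 960]) cube([100, 60, 60]);
translate([60, 0, 1280]) cube([100, 60, 60]);
translate([60, 0, 1600]) cube([100, 60, 60]);
translate([160, 0, 0]) cube([60, 60, 2040]);


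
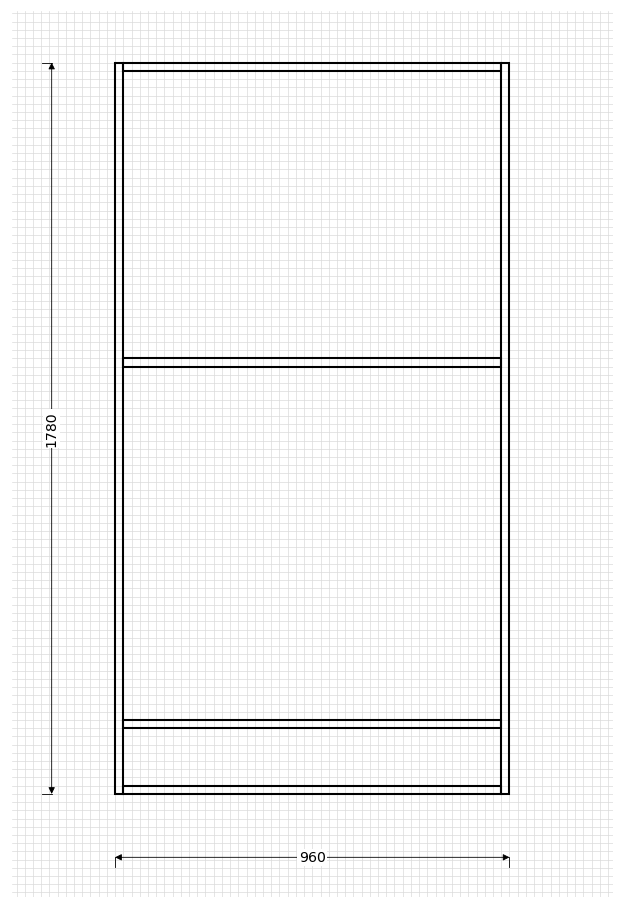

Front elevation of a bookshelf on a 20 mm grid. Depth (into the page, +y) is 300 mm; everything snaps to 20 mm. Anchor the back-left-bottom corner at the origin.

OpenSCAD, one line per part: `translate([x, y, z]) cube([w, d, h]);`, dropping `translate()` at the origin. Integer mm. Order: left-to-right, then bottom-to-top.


cube([20, 300, 1780]);
translate([20, 0, 0]) cube([920, 300, 20]);
translate([20, 0, 160]) cube([920, 300, 20]);
translate([20, 0, 1040]) cube([920, 300, 20]);
translate([20, 0, 1760]) cube([920, 300, 20]);
translate([940, 0, 0]) cube([20, 300, 1780]);


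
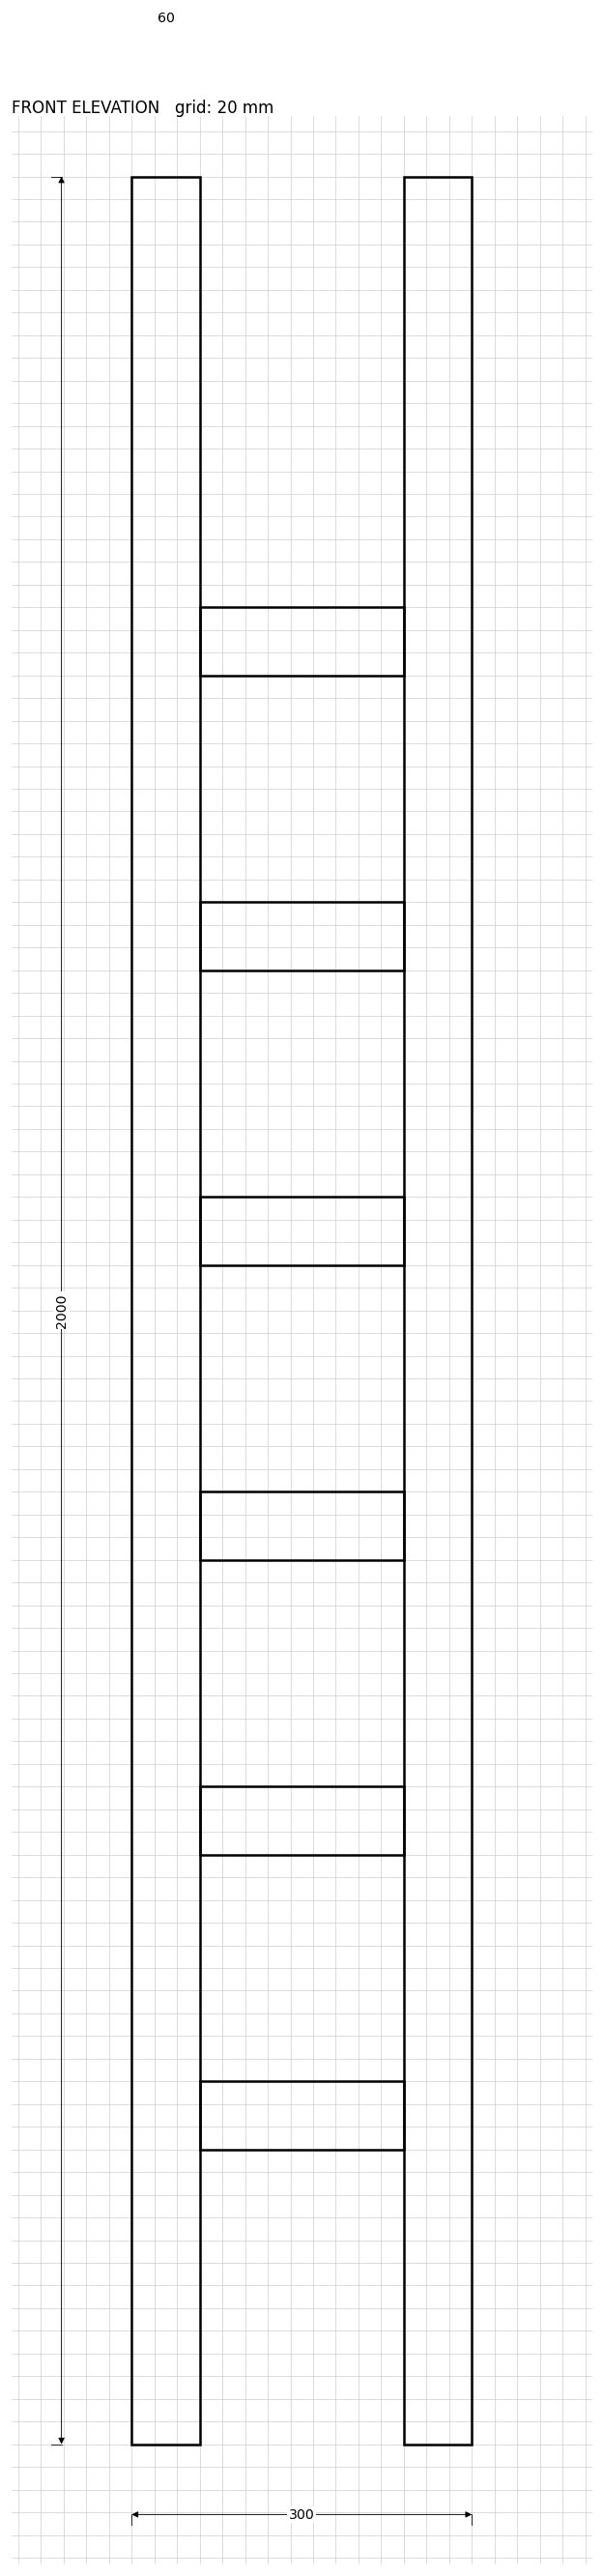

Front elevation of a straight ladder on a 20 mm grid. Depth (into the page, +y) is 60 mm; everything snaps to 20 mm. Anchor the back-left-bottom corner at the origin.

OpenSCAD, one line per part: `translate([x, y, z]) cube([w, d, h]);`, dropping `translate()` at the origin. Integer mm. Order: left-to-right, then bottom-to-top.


cube([60, 60, 2000]);
translate([60, 0, 260]) cube([180, 60, 60]);
translate([60, 0, 520]) cube([180, 60, 60]);
translate([60, 0, 780]) cube([180, 60, 60]);
translate([60, 0, 1040]) cube([180, 60, 60]);
translate([60, 0, 1300]) cube([180, 60, 60]);
translate([60, 0, 1560]) cube([180, 60, 60]);
translate([240, 0, 0]) cube([60, 60, 2000]);
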